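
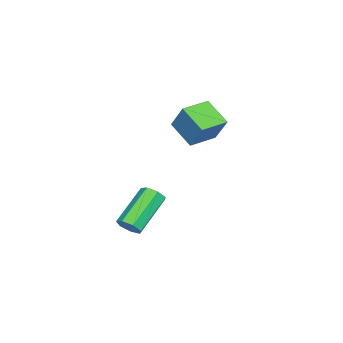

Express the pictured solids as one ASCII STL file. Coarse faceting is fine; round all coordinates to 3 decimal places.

solid 
facet normal -0.867 0.497 0.025
outer loop
vertex -3.539 -3.434 3.739
vertex -3.085 -2.71 5.08
vertex -2.899 -2.275 2.897
endloop
endfacet
facet normal -0.285 -0.455 -0.843
outer loop
vertex -1.615 -3.01 2.86
vertex -3.539 -3.434 3.739
vertex -2.899 -2.275 2.897
endloop
endfacet
facet normal -0.867 0.497 0.025
outer loop
vertex -2.899 -2.275 2.897
vertex -3.085 -2.71 5.08
vertex -2.445 -1.55 4.238
endloop
endfacet
facet normal 0.407 0.739 -0.537
outer loop
vertex -2.445 -1.55 4.238
vertex -1.615 -3.01 2.86
vertex -2.899 -2.275 2.897
endloop
endfacet
facet normal -0.407 -0.739 0.537
outer loop
vertex -3.539 -3.434 3.739
vertex -1.801 -3.445 5.043
vertex -3.085 -2.71 5.08
endloop
endfacet
facet normal -0.285 -0.455 -0.844
outer loop
vertex -2.255 -4.17 3.702
vertex -3.539 -3.434 3.739
vertex -1.615 -3.01 2.86
endloop
endfacet
facet normal -0.408 -0.738 0.537
outer loop
vertex -2.255 -4.17 3.702
vertex -1.801 -3.445 5.043
vertex -3.539 -3.434 3.739
endloop
endfacet
facet normal 0.285 0.455 0.844
outer loop
vertex -3.085 -2.71 5.08
vertex -1.801 -3.445 5.043
vertex -2.445 -1.55 4.238
endloop
endfacet
facet normal 0.408 0.739 -0.537
outer loop
vertex -1.161 -2.286 4.201
vertex -1.615 -3.01 2.86
vertex -2.445 -1.55 4.238
endloop
endfacet
facet normal 0.285 0.455 0.843
outer loop
vertex -2.445 -1.55 4.238
vertex -1.801 -3.445 5.043
vertex -1.161 -2.286 4.201
endloop
endfacet
facet normal 0.867 -0.497 -0.025
outer loop
vertex -1.161 -2.286 4.201
vertex -2.255 -4.17 3.702
vertex -1.615 -3.01 2.86
endloop
endfacet
facet normal 0.867 -0.497 -0.025
outer loop
vertex -1.801 -3.445 5.043
vertex -2.255 -4.17 3.702
vertex -1.161 -2.286 4.201
endloop
endfacet
facet normal 0.793 -0.208 -0.573
outer loop
vertex 3.834 -3.554 0.545
vertex 3.468 -3.896 0.163
vertex 3.605 -3.282 0.13
endloop
endfacet
facet normal 0.442 0.842 0.308
outer loop
vertex 3.834 -3.554 0.545
vertex 3.605 -3.282 0.13
vertex 2.097 -3.101 1.8
endloop
endfacet
facet normal 0.442 0.843 0.308
outer loop
vertex 2.097 -3.101 1.8
vertex 3.605 -3.282 0.13
vertex 1.868 -2.829 1.384
endloop
endfacet
facet normal -0.794 0.206 0.572
outer loop
vertex 2.097 -3.101 1.8
vertex 1.868 -2.829 1.384
vertex 1.732 -3.444 1.417
endloop
endfacet
facet normal 0.793 -0.208 -0.572
outer loop
vertex 3.605 -3.282 0.13
vertex 3.468 -3.896 0.163
vertex 3.273 -3.473 -0.261
endloop
endfacet
facet normal -0.052 0.914 -0.402
outer loop
vertex 3.605 -3.282 0.13
vertex 3.273 -3.473 -0.261
vertex 1.868 -2.829 1.384
endloop
endfacet
facet normal -0.053 0.914 -0.403
outer loop
vertex 1.868 -2.829 1.384
vertex 3.273 -3.473 -0.261
vertex 1.536 -3.02 0.994
endloop
endfacet
facet normal -0.793 0.206 0.574
outer loop
vertex 1.868 -2.829 1.384
vertex 1.536 -3.02 0.994
vertex 1.732 -3.444 1.417
endloop
endfacet
facet normal 0.793 -0.208 -0.572
outer loop
vertex 3.273 -3.473 -0.261
vertex 3.468 -3.896 0.163
vertex 3.088 -3.983 -0.332
endloop
endfacet
facet normal -0.507 0.297 -0.809
outer loop
vertex 3.273 -3.473 -0.261
vertex 3.088 -3.983 -0.332
vertex 1.536 -3.02 0.994
endloop
endfacet
facet normal -0.506 0.298 -0.809
outer loop
vertex 1.536 -3.02 0.994
vertex 3.088 -3.983 -0.332
vertex 1.351 -3.53 0.922
endloop
endfacet
facet normal -0.792 0.206 0.574
outer loop
vertex 1.536 -3.02 0.994
vertex 1.351 -3.53 0.922
vertex 1.732 -3.444 1.417
endloop
endfacet
facet normal 0.793 -0.206 -0.573
outer loop
vertex 3.088 -3.983 -0.332
vertex 3.468 -3.896 0.163
vertex 3.19 -4.427 -0.031
endloop
endfacet
facet normal -0.580 -0.544 -0.606
outer loop
vertex 3.088 -3.983 -0.332
vertex 3.19 -4.427 -0.031
vertex 1.351 -3.53 0.922
endloop
endfacet
facet normal -0.580 -0.544 -0.606
outer loop
vertex 1.351 -3.53 0.922
vertex 3.19 -4.427 -0.031
vertex 1.453 -3.974 1.223
endloop
endfacet
facet normal -0.792 0.207 0.574
outer loop
vertex 1.351 -3.53 0.922
vertex 1.453 -3.974 1.223
vertex 1.732 -3.444 1.417
endloop
endfacet
facet normal 0.793 -0.206 -0.573
outer loop
vertex 3.19 -4.427 -0.031
vertex 3.468 -3.896 0.163
vertex 3.501 -4.472 0.416
endloop
endfacet
facet normal -0.216 -0.975 0.052
outer loop
vertex 3.19 -4.427 -0.031
vertex 3.501 -4.472 0.416
vertex 1.453 -3.974 1.223
endloop
endfacet
facet normal -0.216 -0.975 0.052
outer loop
vertex 1.453 -3.974 1.223
vertex 3.501 -4.472 0.416
vertex 1.764 -4.019 1.671
endloop
endfacet
facet normal -0.793 0.208 0.572
outer loop
vertex 1.453 -3.974 1.223
vertex 1.764 -4.019 1.671
vertex 1.732 -3.444 1.417
endloop
endfacet
facet normal 0.792 -0.207 -0.574
outer loop
vertex 3.501 -4.472 0.416
vertex 3.468 -3.896 0.163
vertex 3.788 -4.084 0.672
endloop
endfacet
facet normal 0.310 -0.673 0.672
outer loop
vertex 3.501 -4.472 0.416
vertex 3.788 -4.084 0.672
vertex 1.764 -4.019 1.671
endloop
endfacet
facet normal 0.310 -0.673 0.672
outer loop
vertex 1.764 -4.019 1.671
vertex 3.788 -4.084 0.672
vertex 2.051 -3.631 1.927
endloop
endfacet
facet normal -0.793 0.209 0.572
outer loop
vertex 1.764 -4.019 1.671
vertex 2.051 -3.631 1.927
vertex 1.732 -3.444 1.417
endloop
endfacet
facet normal 0.792 -0.206 -0.574
outer loop
vertex 3.788 -4.084 0.672
vertex 3.468 -3.896 0.163
vertex 3.834 -3.554 0.545
endloop
endfacet
facet normal 0.603 0.136 0.786
outer loop
vertex 3.788 -4.084 0.672
vertex 3.834 -3.554 0.545
vertex 2.051 -3.631 1.927
endloop
endfacet
facet normal 0.603 0.136 0.786
outer loop
vertex 2.051 -3.631 1.927
vertex 3.834 -3.554 0.545
vertex 2.097 -3.101 1.8
endloop
endfacet
facet normal -0.794 0.206 0.572
outer loop
vertex 2.051 -3.631 1.927
vertex 2.097 -3.101 1.8
vertex 1.732 -3.444 1.417
endloop
endfacet

endsolid


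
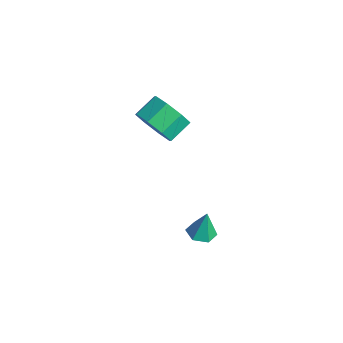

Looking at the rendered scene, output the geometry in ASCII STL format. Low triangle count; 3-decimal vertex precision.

solid 
facet normal -0.052 -0.172 -0.984
outer loop
vertex 0.83 1.405 -4.411
vertex 0.509 0.897 -4.305
vertex 0.221 1.429 -4.383
endloop
endfacet
facet normal 0.049 0.970 0.239
outer loop
vertex 0.83 1.405 -4.411
vertex 0.221 1.429 -4.383
vertex 0.571 1.103 -3.135
endloop
endfacet
facet normal -0.052 -0.173 -0.984
outer loop
vertex 0.221 1.429 -4.383
vertex 0.509 0.897 -4.305
vertex -0.1 0.922 -4.277
endloop
endfacet
facet normal -0.754 0.552 0.356
outer loop
vertex 0.221 1.429 -4.383
vertex -0.1 0.922 -4.277
vertex 0.571 1.103 -3.135
endloop
endfacet
facet normal -0.052 -0.173 -0.984
outer loop
vertex -0.1 0.922 -4.277
vertex 0.509 0.897 -4.305
vertex 0.188 0.39 -4.199
endloop
endfacet
facet normal -0.783 -0.348 0.515
outer loop
vertex -0.1 0.922 -4.277
vertex 0.188 0.39 -4.199
vertex 0.571 1.103 -3.135
endloop
endfacet
facet normal -0.052 -0.173 -0.984
outer loop
vertex 0.188 0.39 -4.199
vertex 0.509 0.897 -4.305
vertex 0.797 0.365 -4.227
endloop
endfacet
facet normal -0.008 -0.829 0.559
outer loop
vertex 0.188 0.39 -4.199
vertex 0.797 0.365 -4.227
vertex 0.571 1.103 -3.135
endloop
endfacet
facet normal -0.052 -0.172 -0.984
outer loop
vertex 0.797 0.365 -4.227
vertex 0.509 0.897 -4.305
vertex 1.118 0.873 -4.333
endloop
endfacet
facet normal 0.797 -0.411 0.443
outer loop
vertex 0.797 0.365 -4.227
vertex 1.118 0.873 -4.333
vertex 0.571 1.103 -3.135
endloop
endfacet
facet normal -0.052 -0.172 -0.984
outer loop
vertex 1.118 0.873 -4.333
vertex 0.509 0.897 -4.305
vertex 0.83 1.405 -4.411
endloop
endfacet
facet normal 0.825 0.488 0.283
outer loop
vertex 1.118 0.873 -4.333
vertex 0.83 1.405 -4.411
vertex 0.571 1.103 -3.135
endloop
endfacet
facet normal 0.200 -0.858 -0.473
outer loop
vertex -1.558 -0.246 1.319
vertex -1.854 0.125 0.52
vertex -1.035 0.075 0.958
endloop
endfacet
facet normal 0.648 -0.246 0.721
outer loop
vertex -1.558 -0.246 1.319
vertex -1.035 0.075 0.958
vertex -1.77 0.664 1.82
endloop
endfacet
facet normal 0.649 -0.245 0.720
outer loop
vertex -1.77 0.664 1.82
vertex -1.035 0.075 0.958
vertex -1.247 0.985 1.458
endloop
endfacet
facet normal -0.200 0.858 0.472
outer loop
vertex -1.77 0.664 1.82
vertex -1.247 0.985 1.458
vertex -2.066 1.035 1.02
endloop
endfacet
facet normal 0.200 -0.858 -0.472
outer loop
vertex -1.035 0.075 0.958
vertex -1.854 0.125 0.52
vertex -0.992 0.425 0.34
endloop
endfacet
facet normal 0.978 0.145 0.150
outer loop
vertex -1.035 0.075 0.958
vertex -0.992 0.425 0.34
vertex -1.247 0.985 1.458
endloop
endfacet
facet normal 0.978 0.145 0.150
outer loop
vertex -1.247 0.985 1.458
vertex -0.992 0.425 0.34
vertex -1.204 1.335 0.84
endloop
endfacet
facet normal -0.200 0.858 0.472
outer loop
vertex -1.247 0.985 1.458
vertex -1.204 1.335 0.84
vertex -2.066 1.035 1.02
endloop
endfacet
facet normal 0.200 -0.859 -0.472
outer loop
vertex -0.992 0.425 0.34
vertex -1.854 0.125 0.52
vertex -1.454 0.599 -0.173
endloop
endfacet
facet normal 0.734 0.450 -0.508
outer loop
vertex -0.992 0.425 0.34
vertex -1.454 0.599 -0.173
vertex -1.204 1.335 0.84
endloop
endfacet
facet normal 0.733 0.451 -0.509
outer loop
vertex -1.204 1.335 0.84
vertex -1.454 0.599 -0.173
vertex -1.666 1.509 0.328
endloop
endfacet
facet normal -0.200 0.858 0.472
outer loop
vertex -1.204 1.335 0.84
vertex -1.666 1.509 0.328
vertex -2.066 1.035 1.02
endloop
endfacet
facet normal 0.200 -0.859 -0.472
outer loop
vertex -1.454 0.599 -0.173
vertex -1.854 0.125 0.52
vertex -2.15 0.496 -0.28
endloop
endfacet
facet normal 0.061 0.492 -0.868
outer loop
vertex -1.454 0.599 -0.173
vertex -2.15 0.496 -0.28
vertex -1.666 1.509 0.328
endloop
endfacet
facet normal 0.061 0.492 -0.868
outer loop
vertex -1.666 1.509 0.328
vertex -2.15 0.496 -0.28
vertex -2.362 1.406 0.221
endloop
endfacet
facet normal -0.200 0.858 0.473
outer loop
vertex -1.666 1.509 0.328
vertex -2.362 1.406 0.221
vertex -2.066 1.035 1.02
endloop
endfacet
facet normal 0.200 -0.858 -0.472
outer loop
vertex -2.15 0.496 -0.28
vertex -1.854 0.125 0.52
vertex -2.673 0.175 0.082
endloop
endfacet
facet normal -0.649 0.245 -0.720
outer loop
vertex -2.15 0.496 -0.28
vertex -2.673 0.175 0.082
vertex -2.362 1.406 0.221
endloop
endfacet
facet normal -0.648 0.245 -0.721
outer loop
vertex -2.362 1.406 0.221
vertex -2.673 0.175 0.082
vertex -2.885 1.085 0.582
endloop
endfacet
facet normal -0.200 0.858 0.473
outer loop
vertex -2.362 1.406 0.221
vertex -2.885 1.085 0.582
vertex -2.066 1.035 1.02
endloop
endfacet
facet normal 0.200 -0.858 -0.472
outer loop
vertex -2.673 0.175 0.082
vertex -1.854 0.125 0.52
vertex -2.716 -0.175 0.7
endloop
endfacet
facet normal -0.978 -0.145 -0.150
outer loop
vertex -2.673 0.175 0.082
vertex -2.716 -0.175 0.7
vertex -2.885 1.085 0.582
endloop
endfacet
facet normal -0.978 -0.145 -0.150
outer loop
vertex -2.885 1.085 0.582
vertex -2.716 -0.175 0.7
vertex -2.928 0.735 1.2
endloop
endfacet
facet normal -0.200 0.858 0.472
outer loop
vertex -2.885 1.085 0.582
vertex -2.928 0.735 1.2
vertex -2.066 1.035 1.02
endloop
endfacet
facet normal 0.200 -0.858 -0.472
outer loop
vertex -2.716 -0.175 0.7
vertex -1.854 0.125 0.52
vertex -2.254 -0.349 1.212
endloop
endfacet
facet normal -0.734 -0.450 0.509
outer loop
vertex -2.716 -0.175 0.7
vertex -2.254 -0.349 1.212
vertex -2.928 0.735 1.2
endloop
endfacet
facet normal -0.734 -0.451 0.508
outer loop
vertex -2.928 0.735 1.2
vertex -2.254 -0.349 1.212
vertex -2.466 0.561 1.713
endloop
endfacet
facet normal -0.200 0.859 0.472
outer loop
vertex -2.928 0.735 1.2
vertex -2.466 0.561 1.713
vertex -2.066 1.035 1.02
endloop
endfacet
facet normal 0.200 -0.858 -0.473
outer loop
vertex -2.254 -0.349 1.212
vertex -1.854 0.125 0.52
vertex -1.558 -0.246 1.319
endloop
endfacet
facet normal -0.061 -0.492 0.868
outer loop
vertex -2.254 -0.349 1.212
vertex -1.558 -0.246 1.319
vertex -2.466 0.561 1.713
endloop
endfacet
facet normal -0.061 -0.492 0.868
outer loop
vertex -2.466 0.561 1.713
vertex -1.558 -0.246 1.319
vertex -1.77 0.664 1.82
endloop
endfacet
facet normal -0.200 0.859 0.472
outer loop
vertex -2.466 0.561 1.713
vertex -1.77 0.664 1.82
vertex -2.066 1.035 1.02
endloop
endfacet

endsolid


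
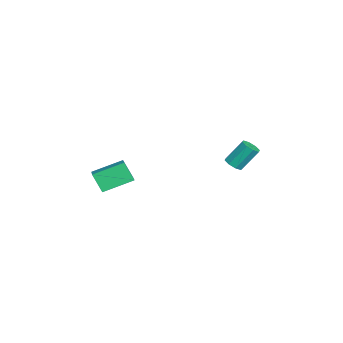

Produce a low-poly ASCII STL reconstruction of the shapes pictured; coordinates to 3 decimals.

solid 
facet normal -0.323 -0.432 0.842
outer loop
vertex 2.887 -4.887 -1.94
vertex 2.431 -3.291 -1.296
vertex 1.429 -5.045 -2.58
endloop
endfacet
facet normal 0.256 -0.896 -0.362
outer loop
vertex 1.829 -4.509 -3.624
vertex 2.887 -4.887 -1.94
vertex 1.429 -5.045 -2.58
endloop
endfacet
facet normal -0.323 -0.432 0.842
outer loop
vertex 1.429 -5.045 -2.58
vertex 2.431 -3.291 -1.296
vertex 0.973 -3.449 -1.936
endloop
endfacet
facet normal -0.911 -0.099 -0.400
outer loop
vertex 0.973 -3.449 -1.936
vertex 1.829 -4.509 -3.624
vertex 1.429 -5.045 -2.58
endloop
endfacet
facet normal 0.911 0.099 0.400
outer loop
vertex 2.887 -4.887 -1.94
vertex 2.831 -2.755 -2.34
vertex 2.431 -3.291 -1.296
endloop
endfacet
facet normal 0.256 -0.896 -0.362
outer loop
vertex 3.287 -4.351 -2.984
vertex 2.887 -4.887 -1.94
vertex 1.829 -4.509 -3.624
endloop
endfacet
facet normal 0.911 0.099 0.400
outer loop
vertex 3.287 -4.351 -2.984
vertex 2.831 -2.755 -2.34
vertex 2.887 -4.887 -1.94
endloop
endfacet
facet normal -0.256 0.896 0.362
outer loop
vertex 2.431 -3.291 -1.296
vertex 2.831 -2.755 -2.34
vertex 0.973 -3.449 -1.936
endloop
endfacet
facet normal -0.911 -0.099 -0.400
outer loop
vertex 1.373 -2.913 -2.98
vertex 1.829 -4.509 -3.624
vertex 0.973 -3.449 -1.936
endloop
endfacet
facet normal -0.256 0.896 0.362
outer loop
vertex 0.973 -3.449 -1.936
vertex 2.831 -2.755 -2.34
vertex 1.373 -2.913 -2.98
endloop
endfacet
facet normal 0.323 0.432 -0.842
outer loop
vertex 1.373 -2.913 -2.98
vertex 3.287 -4.351 -2.984
vertex 1.829 -4.509 -3.624
endloop
endfacet
facet normal 0.323 0.432 -0.842
outer loop
vertex 2.831 -2.755 -2.34
vertex 3.287 -4.351 -2.984
vertex 1.373 -2.913 -2.98
endloop
endfacet
facet normal 0.134 -0.581 -0.803
outer loop
vertex -0.492 2.627 -3.375
vertex -0.836 2.223 -3.14
vertex -0.918 2.682 -3.486
endloop
endfacet
facet normal 0.245 0.804 -0.542
outer loop
vertex -0.492 2.627 -3.375
vertex -0.918 2.682 -3.486
vertex -0.701 3.54 -2.116
endloop
endfacet
facet normal 0.244 0.804 -0.542
outer loop
vertex -0.701 3.54 -2.116
vertex -0.918 2.682 -3.486
vertex -1.127 3.595 -2.226
endloop
endfacet
facet normal -0.132 0.582 0.802
outer loop
vertex -0.701 3.54 -2.116
vertex -1.127 3.595 -2.226
vertex -1.044 3.137 -1.88
endloop
endfacet
facet normal 0.134 -0.581 -0.803
outer loop
vertex -0.918 2.682 -3.486
vertex -0.836 2.223 -3.14
vertex -1.296 2.468 -3.394
endloop
endfacet
facet normal -0.507 0.656 -0.559
outer loop
vertex -0.918 2.682 -3.486
vertex -1.296 2.468 -3.394
vertex -1.127 3.595 -2.226
endloop
endfacet
facet normal -0.507 0.656 -0.559
outer loop
vertex -1.127 3.595 -2.226
vertex -1.296 2.468 -3.394
vertex -1.505 3.381 -2.134
endloop
endfacet
facet normal -0.134 0.582 0.802
outer loop
vertex -1.127 3.595 -2.226
vertex -1.505 3.381 -2.134
vertex -1.044 3.137 -1.88
endloop
endfacet
facet normal 0.133 -0.582 -0.802
outer loop
vertex -1.296 2.468 -3.394
vertex -0.836 2.223 -3.14
vertex -1.404 2.111 -3.153
endloop
endfacet
facet normal -0.961 0.123 -0.248
outer loop
vertex -1.296 2.468 -3.394
vertex -1.404 2.111 -3.153
vertex -1.505 3.381 -2.134
endloop
endfacet
facet normal -0.961 0.123 -0.248
outer loop
vertex -1.505 3.381 -2.134
vertex -1.404 2.111 -3.153
vertex -1.613 3.024 -1.893
endloop
endfacet
facet normal -0.134 0.582 0.802
outer loop
vertex -1.505 3.381 -2.134
vertex -1.613 3.024 -1.893
vertex -1.044 3.137 -1.88
endloop
endfacet
facet normal 0.133 -0.583 -0.802
outer loop
vertex -1.404 2.111 -3.153
vertex -0.836 2.223 -3.14
vertex -1.179 1.82 -2.904
endloop
endfacet
facet normal -0.852 -0.481 0.207
outer loop
vertex -1.404 2.111 -3.153
vertex -1.179 1.82 -2.904
vertex -1.613 3.024 -1.893
endloop
endfacet
facet normal -0.852 -0.481 0.208
outer loop
vertex -1.613 3.024 -1.893
vertex -1.179 1.82 -2.904
vertex -1.388 2.733 -1.645
endloop
endfacet
facet normal -0.134 0.581 0.803
outer loop
vertex -1.613 3.024 -1.893
vertex -1.388 2.733 -1.645
vertex -1.044 3.137 -1.88
endloop
endfacet
facet normal 0.132 -0.582 -0.802
outer loop
vertex -1.179 1.82 -2.904
vertex -0.836 2.223 -3.14
vertex -0.753 1.765 -2.794
endloop
endfacet
facet normal -0.244 -0.804 0.542
outer loop
vertex -1.179 1.82 -2.904
vertex -0.753 1.765 -2.794
vertex -1.388 2.733 -1.645
endloop
endfacet
facet normal -0.245 -0.804 0.542
outer loop
vertex -1.388 2.733 -1.645
vertex -0.753 1.765 -2.794
vertex -0.962 2.678 -1.534
endloop
endfacet
facet normal -0.134 0.581 0.803
outer loop
vertex -1.388 2.733 -1.645
vertex -0.962 2.678 -1.534
vertex -1.044 3.137 -1.88
endloop
endfacet
facet normal 0.134 -0.582 -0.802
outer loop
vertex -0.753 1.765 -2.794
vertex -0.836 2.223 -3.14
vertex -0.375 1.979 -2.886
endloop
endfacet
facet normal 0.507 -0.656 0.559
outer loop
vertex -0.753 1.765 -2.794
vertex -0.375 1.979 -2.886
vertex -0.962 2.678 -1.534
endloop
endfacet
facet normal 0.507 -0.656 0.559
outer loop
vertex -0.962 2.678 -1.534
vertex -0.375 1.979 -2.886
vertex -0.584 2.892 -1.626
endloop
endfacet
facet normal -0.134 0.581 0.803
outer loop
vertex -0.962 2.678 -1.534
vertex -0.584 2.892 -1.626
vertex -1.044 3.137 -1.88
endloop
endfacet
facet normal 0.134 -0.582 -0.802
outer loop
vertex -0.375 1.979 -2.886
vertex -0.836 2.223 -3.14
vertex -0.267 2.336 -3.127
endloop
endfacet
facet normal 0.961 -0.123 0.248
outer loop
vertex -0.375 1.979 -2.886
vertex -0.267 2.336 -3.127
vertex -0.584 2.892 -1.626
endloop
endfacet
facet normal 0.961 -0.123 0.248
outer loop
vertex -0.584 2.892 -1.626
vertex -0.267 2.336 -3.127
vertex -0.476 3.249 -1.867
endloop
endfacet
facet normal -0.133 0.582 0.802
outer loop
vertex -0.584 2.892 -1.626
vertex -0.476 3.249 -1.867
vertex -1.044 3.137 -1.88
endloop
endfacet
facet normal 0.134 -0.581 -0.803
outer loop
vertex -0.267 2.336 -3.127
vertex -0.836 2.223 -3.14
vertex -0.492 2.627 -3.375
endloop
endfacet
facet normal 0.852 0.481 -0.208
outer loop
vertex -0.267 2.336 -3.127
vertex -0.492 2.627 -3.375
vertex -0.476 3.249 -1.867
endloop
endfacet
facet normal 0.852 0.481 -0.207
outer loop
vertex -0.476 3.249 -1.867
vertex -0.492 2.627 -3.375
vertex -0.701 3.54 -2.116
endloop
endfacet
facet normal -0.133 0.583 0.802
outer loop
vertex -0.476 3.249 -1.867
vertex -0.701 3.54 -2.116
vertex -1.044 3.137 -1.88
endloop
endfacet

endsolid


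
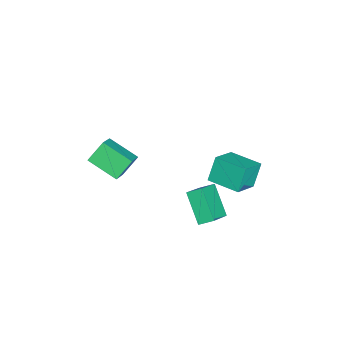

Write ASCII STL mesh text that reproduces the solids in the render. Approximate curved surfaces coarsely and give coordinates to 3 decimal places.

solid 
facet normal -0.753 0.287 -0.593
outer loop
vertex 2.142 2.111 -1.731
vertex 3.484 2.852 -3.077
vertex 2.166 1.296 -2.156
endloop
endfacet
facet normal -0.658 -0.363 0.660
outer loop
vertex 3.656 0.728 -0.983
vertex 2.142 2.111 -1.731
vertex 2.166 1.296 -2.156
endloop
endfacet
facet normal -0.753 0.287 -0.592
outer loop
vertex 2.166 1.296 -2.156
vertex 3.484 2.852 -3.077
vertex 3.507 2.037 -3.502
endloop
endfacet
facet normal 0.026 -0.886 -0.462
outer loop
vertex 3.507 2.037 -3.502
vertex 3.656 0.728 -0.983
vertex 2.166 1.296 -2.156
endloop
endfacet
facet normal -0.026 0.886 0.462
outer loop
vertex 2.142 2.111 -1.731
vertex 4.974 2.284 -1.904
vertex 3.484 2.852 -3.077
endloop
endfacet
facet normal -0.658 -0.363 0.660
outer loop
vertex 3.633 1.543 -0.558
vertex 2.142 2.111 -1.731
vertex 3.656 0.728 -0.983
endloop
endfacet
facet normal -0.026 0.886 0.462
outer loop
vertex 3.633 1.543 -0.558
vertex 4.974 2.284 -1.904
vertex 2.142 2.111 -1.731
endloop
endfacet
facet normal 0.658 0.363 -0.660
outer loop
vertex 3.484 2.852 -3.077
vertex 4.974 2.284 -1.904
vertex 3.507 2.037 -3.502
endloop
endfacet
facet normal 0.026 -0.886 -0.462
outer loop
vertex 4.998 1.469 -2.329
vertex 3.656 0.728 -0.983
vertex 3.507 2.037 -3.502
endloop
endfacet
facet normal 0.658 0.363 -0.660
outer loop
vertex 3.507 2.037 -3.502
vertex 4.974 2.284 -1.904
vertex 4.998 1.469 -2.329
endloop
endfacet
facet normal 0.753 -0.288 0.592
outer loop
vertex 4.998 1.469 -2.329
vertex 3.633 1.543 -0.558
vertex 3.656 0.728 -0.983
endloop
endfacet
facet normal 0.753 -0.287 0.592
outer loop
vertex 4.974 2.284 -1.904
vertex 3.633 1.543 -0.558
vertex 4.998 1.469 -2.329
endloop
endfacet
facet normal -0.477 0.546 0.689
outer loop
vertex 3.044 -3.651 2.406
vertex 3.788 -2.076 1.674
vertex 1.638 -3.497 1.31
endloop
endfacet
facet normal -0.393 -0.834 0.387
outer loop
vertex 2.292 -4.244 0.366
vertex 3.044 -3.651 2.406
vertex 1.638 -3.497 1.31
endloop
endfacet
facet normal -0.477 0.546 0.689
outer loop
vertex 1.638 -3.497 1.31
vertex 3.788 -2.076 1.674
vertex 2.382 -1.921 0.577
endloop
endfacet
facet normal -0.786 0.086 -0.612
outer loop
vertex 2.382 -1.921 0.577
vertex 2.292 -4.244 0.366
vertex 1.638 -3.497 1.31
endloop
endfacet
facet normal 0.786 -0.086 0.613
outer loop
vertex 3.044 -3.651 2.406
vertex 4.442 -2.823 0.73
vertex 3.788 -2.076 1.674
endloop
endfacet
facet normal -0.394 -0.833 0.388
outer loop
vertex 3.698 -4.399 1.463
vertex 3.044 -3.651 2.406
vertex 2.292 -4.244 0.366
endloop
endfacet
facet normal 0.786 -0.086 0.613
outer loop
vertex 3.698 -4.399 1.463
vertex 4.442 -2.823 0.73
vertex 3.044 -3.651 2.406
endloop
endfacet
facet normal 0.394 0.834 -0.387
outer loop
vertex 3.788 -2.076 1.674
vertex 4.442 -2.823 0.73
vertex 2.382 -1.921 0.577
endloop
endfacet
facet normal -0.785 0.086 -0.613
outer loop
vertex 3.036 -2.669 -0.366
vertex 2.292 -4.244 0.366
vertex 2.382 -1.921 0.577
endloop
endfacet
facet normal 0.394 0.833 -0.388
outer loop
vertex 2.382 -1.921 0.577
vertex 4.442 -2.823 0.73
vertex 3.036 -2.669 -0.366
endloop
endfacet
facet normal 0.477 -0.546 -0.689
outer loop
vertex 3.036 -2.669 -0.366
vertex 3.698 -4.399 1.463
vertex 2.292 -4.244 0.366
endloop
endfacet
facet normal 0.477 -0.546 -0.689
outer loop
vertex 4.442 -2.823 0.73
vertex 3.698 -4.399 1.463
vertex 3.036 -2.669 -0.366
endloop
endfacet
facet normal -0.457 0.228 0.860
outer loop
vertex 0.241 2.024 -1.357
vertex 1.133 3.712 -1.33
vertex -1.175 2.787 -2.312
endloop
endfacet
facet normal -0.467 -0.884 -0.014
outer loop
vertex -0.453 2.428 -3.67
vertex 0.241 2.024 -1.357
vertex -1.175 2.787 -2.312
endloop
endfacet
facet normal -0.457 0.227 0.860
outer loop
vertex -1.175 2.787 -2.312
vertex 1.133 3.712 -1.33
vertex -0.283 4.476 -2.284
endloop
endfacet
facet normal -0.757 0.408 -0.510
outer loop
vertex -0.283 4.476 -2.284
vertex -0.453 2.428 -3.67
vertex -1.175 2.787 -2.312
endloop
endfacet
facet normal 0.757 -0.408 0.510
outer loop
vertex 0.241 2.024 -1.357
vertex 1.855 3.353 -2.688
vertex 1.133 3.712 -1.33
endloop
endfacet
facet normal -0.467 -0.884 -0.014
outer loop
vertex 0.963 1.664 -2.716
vertex 0.241 2.024 -1.357
vertex -0.453 2.428 -3.67
endloop
endfacet
facet normal 0.757 -0.408 0.510
outer loop
vertex 0.963 1.664 -2.716
vertex 1.855 3.353 -2.688
vertex 0.241 2.024 -1.357
endloop
endfacet
facet normal 0.467 0.884 0.015
outer loop
vertex 1.133 3.712 -1.33
vertex 1.855 3.353 -2.688
vertex -0.283 4.476 -2.284
endloop
endfacet
facet normal -0.757 0.408 -0.510
outer loop
vertex 0.439 4.116 -3.643
vertex -0.453 2.428 -3.67
vertex -0.283 4.476 -2.284
endloop
endfacet
facet normal 0.467 0.884 0.014
outer loop
vertex -0.283 4.476 -2.284
vertex 1.855 3.353 -2.688
vertex 0.439 4.116 -3.643
endloop
endfacet
facet normal 0.457 -0.228 -0.860
outer loop
vertex 0.439 4.116 -3.643
vertex 0.963 1.664 -2.716
vertex -0.453 2.428 -3.67
endloop
endfacet
facet normal 0.457 -0.227 -0.860
outer loop
vertex 1.855 3.353 -2.688
vertex 0.963 1.664 -2.716
vertex 0.439 4.116 -3.643
endloop
endfacet

endsolid


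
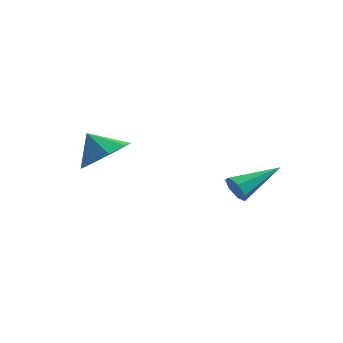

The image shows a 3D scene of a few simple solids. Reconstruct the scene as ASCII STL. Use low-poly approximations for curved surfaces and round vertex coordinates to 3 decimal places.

solid 
facet normal -0.494 -0.788 -0.367
outer loop
vertex 1.463 -0.474 -4.363
vertex 1.078 -0.459 -3.877
vertex 1.023 -0.17 -4.423
endloop
endfacet
facet normal 0.420 0.452 -0.787
outer loop
vertex 1.463 -0.474 -4.363
vertex 1.023 -0.17 -4.423
vertex 2.042 1.079 -3.163
endloop
endfacet
facet normal -0.493 -0.788 -0.368
outer loop
vertex 1.023 -0.17 -4.423
vertex 1.078 -0.459 -3.877
vertex 0.624 -0.084 -4.072
endloop
endfacet
facet normal -0.302 0.788 -0.537
outer loop
vertex 1.023 -0.17 -4.423
vertex 0.624 -0.084 -4.072
vertex 2.042 1.079 -3.163
endloop
endfacet
facet normal -0.494 -0.789 -0.366
outer loop
vertex 0.624 -0.084 -4.072
vertex 1.078 -0.459 -3.877
vertex 0.568 -0.28 -3.574
endloop
endfacet
facet normal -0.694 0.693 0.195
outer loop
vertex 0.624 -0.084 -4.072
vertex 0.568 -0.28 -3.574
vertex 2.042 1.079 -3.163
endloop
endfacet
facet normal -0.494 -0.789 -0.366
outer loop
vertex 0.568 -0.28 -3.574
vertex 1.078 -0.459 -3.877
vertex 0.895 -0.61 -3.304
endloop
endfacet
facet normal -0.461 0.242 0.854
outer loop
vertex 0.568 -0.28 -3.574
vertex 0.895 -0.61 -3.304
vertex 2.042 1.079 -3.163
endloop
endfacet
facet normal -0.494 -0.789 -0.366
outer loop
vertex 0.895 -0.61 -3.304
vertex 1.078 -0.459 -3.877
vertex 1.361 -0.827 -3.466
endloop
endfacet
facet normal 0.222 -0.230 0.947
outer loop
vertex 0.895 -0.61 -3.304
vertex 1.361 -0.827 -3.466
vertex 2.042 1.079 -3.163
endloop
endfacet
facet normal -0.494 -0.789 -0.366
outer loop
vertex 1.361 -0.827 -3.466
vertex 1.078 -0.459 -3.877
vertex 1.613 -0.766 -3.937
endloop
endfacet
facet normal 0.840 -0.364 0.402
outer loop
vertex 1.361 -0.827 -3.466
vertex 1.613 -0.766 -3.937
vertex 2.042 1.079 -3.163
endloop
endfacet
facet normal -0.494 -0.789 -0.367
outer loop
vertex 1.613 -0.766 -3.937
vertex 1.078 -0.459 -3.877
vertex 1.463 -0.474 -4.363
endloop
endfacet
facet normal 0.928 -0.061 -0.369
outer loop
vertex 1.613 -0.766 -3.937
vertex 1.463 -0.474 -4.363
vertex 2.042 1.079 -3.163
endloop
endfacet
facet normal 0.631 0.014 -0.775
outer loop
vertex -2.444 -1.667 -1.921
vertex -3.012 -2.411 -2.397
vertex -3.023 -1.362 -2.387
endloop
endfacet
facet normal -0.166 0.718 0.676
outer loop
vertex -2.444 -1.667 -1.921
vertex -3.023 -1.362 -2.387
vertex -3.788 -2.429 -1.443
endloop
endfacet
facet normal 0.631 0.014 -0.775
outer loop
vertex -3.023 -1.362 -2.387
vertex -3.012 -2.411 -2.397
vertex -3.596 -1.671 -2.859
endloop
endfacet
facet normal -0.631 0.716 0.298
outer loop
vertex -3.023 -1.362 -2.387
vertex -3.596 -1.671 -2.859
vertex -3.788 -2.429 -1.443
endloop
endfacet
facet normal 0.631 0.014 -0.775
outer loop
vertex -3.596 -1.671 -2.859
vertex -3.012 -2.411 -2.397
vertex -3.826 -2.414 -3.06
endloop
endfacet
facet normal -0.957 0.289 0.025
outer loop
vertex -3.596 -1.671 -2.859
vertex -3.826 -2.414 -3.06
vertex -3.788 -2.429 -1.443
endloop
endfacet
facet normal 0.631 0.013 -0.775
outer loop
vertex -3.826 -2.414 -3.06
vertex -3.012 -2.411 -2.397
vertex -3.58 -3.156 -2.872
endloop
endfacet
facet normal -0.950 -0.310 0.019
outer loop
vertex -3.826 -2.414 -3.06
vertex -3.58 -3.156 -2.872
vertex -3.788 -2.429 -1.443
endloop
endfacet
facet normal 0.631 0.014 -0.776
outer loop
vertex -3.58 -3.156 -2.872
vertex -3.012 -2.411 -2.397
vertex -3.001 -3.461 -2.407
endloop
endfacet
facet normal -0.616 -0.735 0.284
outer loop
vertex -3.58 -3.156 -2.872
vertex -3.001 -3.461 -2.407
vertex -3.788 -2.429 -1.443
endloop
endfacet
facet normal 0.631 0.014 -0.775
outer loop
vertex -3.001 -3.461 -2.407
vertex -3.012 -2.411 -2.397
vertex -2.428 -3.152 -1.935
endloop
endfacet
facet normal -0.150 -0.734 0.663
outer loop
vertex -3.001 -3.461 -2.407
vertex -2.428 -3.152 -1.935
vertex -3.788 -2.429 -1.443
endloop
endfacet
facet normal 0.631 0.014 -0.776
outer loop
vertex -2.428 -3.152 -1.935
vertex -3.012 -2.411 -2.397
vertex -2.197 -2.409 -1.734
endloop
endfacet
facet normal 0.175 -0.307 0.935
outer loop
vertex -2.428 -3.152 -1.935
vertex -2.197 -2.409 -1.734
vertex -3.788 -2.429 -1.443
endloop
endfacet
facet normal 0.631 0.015 -0.776
outer loop
vertex -2.197 -2.409 -1.734
vertex -3.012 -2.411 -2.397
vertex -2.444 -1.667 -1.921
endloop
endfacet
facet normal 0.168 0.293 0.941
outer loop
vertex -2.197 -2.409 -1.734
vertex -2.444 -1.667 -1.921
vertex -3.788 -2.429 -1.443
endloop
endfacet

endsolid


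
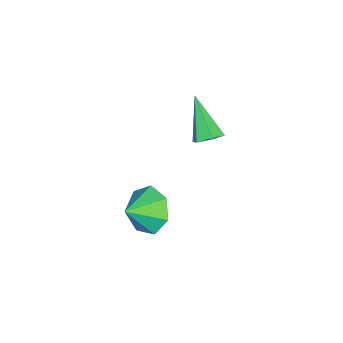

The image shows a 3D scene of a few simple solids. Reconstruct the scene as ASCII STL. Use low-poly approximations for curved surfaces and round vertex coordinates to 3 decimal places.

solid 
facet normal -0.708 0.494 -0.504
outer loop
vertex 1.681 -1.956 2.151
vertex 0.941 -2.431 2.725
vertex 1.437 -1.525 2.916
endloop
endfacet
facet normal 0.951 0.271 0.151
outer loop
vertex 1.681 -1.956 2.151
vertex 1.437 -1.525 2.916
vertex 1.799 -3.029 3.335
endloop
endfacet
facet normal -0.709 0.494 -0.504
outer loop
vertex 1.437 -1.525 2.916
vertex 0.941 -2.431 2.725
vertex 0.82 -1.777 3.537
endloop
endfacet
facet normal 0.592 0.345 0.728
outer loop
vertex 1.437 -1.525 2.916
vertex 0.82 -1.777 3.537
vertex 1.799 -3.029 3.335
endloop
endfacet
facet normal -0.709 0.494 -0.504
outer loop
vertex 0.82 -1.777 3.537
vertex 0.941 -2.431 2.725
vertex 0.294 -2.521 3.547
endloop
endfacet
facet normal 0.116 -0.069 0.991
outer loop
vertex 0.82 -1.777 3.537
vertex 0.294 -2.521 3.547
vertex 1.799 -3.029 3.335
endloop
endfacet
facet normal -0.709 0.494 -0.504
outer loop
vertex 0.294 -2.521 3.547
vertex 0.941 -2.431 2.725
vertex 0.256 -3.197 2.937
endloop
endfacet
facet normal -0.119 -0.661 0.740
outer loop
vertex 0.294 -2.521 3.547
vertex 0.256 -3.197 2.937
vertex 1.799 -3.029 3.335
endloop
endfacet
facet normal -0.708 0.494 -0.504
outer loop
vertex 0.256 -3.197 2.937
vertex 0.941 -2.431 2.725
vertex 0.734 -3.297 2.168
endloop
endfacet
facet normal 0.064 -0.984 0.168
outer loop
vertex 0.256 -3.197 2.937
vertex 0.734 -3.297 2.168
vertex 1.799 -3.029 3.335
endloop
endfacet
facet normal -0.709 0.494 -0.504
outer loop
vertex 0.734 -3.297 2.168
vertex 0.941 -2.431 2.725
vertex 1.368 -2.744 1.818
endloop
endfacet
facet normal 0.528 -0.795 -0.299
outer loop
vertex 0.734 -3.297 2.168
vertex 1.368 -2.744 1.818
vertex 1.799 -3.029 3.335
endloop
endfacet
facet normal -0.708 0.494 -0.504
outer loop
vertex 1.368 -2.744 1.818
vertex 0.941 -2.431 2.725
vertex 1.681 -1.956 2.151
endloop
endfacet
facet normal 0.922 -0.237 -0.306
outer loop
vertex 1.368 -2.744 1.818
vertex 1.681 -1.956 2.151
vertex 1.799 -3.029 3.335
endloop
endfacet
facet normal 0.506 0.429 -0.748
outer loop
vertex -2.962 -1.136 3.611
vertex -3.364 -1.412 3.181
vertex -3.501 -0.825 3.425
endloop
endfacet
facet normal 0.090 0.622 0.778
outer loop
vertex -2.962 -1.136 3.611
vertex -3.501 -0.825 3.425
vertex -4.376 -2.268 4.679
endloop
endfacet
facet normal 0.506 0.429 -0.748
outer loop
vertex -3.501 -0.825 3.425
vertex -3.364 -1.412 3.181
vertex -3.903 -1.1 2.995
endloop
endfacet
facet normal -0.715 0.652 0.251
outer loop
vertex -3.501 -0.825 3.425
vertex -3.903 -1.1 2.995
vertex -4.376 -2.268 4.679
endloop
endfacet
facet normal 0.506 0.427 -0.749
outer loop
vertex -3.903 -1.1 2.995
vertex -3.364 -1.412 3.181
vertex -3.767 -1.687 2.752
endloop
endfacet
facet normal -0.943 -0.085 -0.323
outer loop
vertex -3.903 -1.1 2.995
vertex -3.767 -1.687 2.752
vertex -4.376 -2.268 4.679
endloop
endfacet
facet normal 0.506 0.427 -0.749
outer loop
vertex -3.767 -1.687 2.752
vertex -3.364 -1.412 3.181
vertex -3.228 -1.999 2.938
endloop
endfacet
facet normal -0.365 -0.853 -0.373
outer loop
vertex -3.767 -1.687 2.752
vertex -3.228 -1.999 2.938
vertex -4.376 -2.268 4.679
endloop
endfacet
facet normal 0.505 0.427 -0.750
outer loop
vertex -3.228 -1.999 2.938
vertex -3.364 -1.412 3.181
vertex -2.825 -1.723 3.367
endloop
endfacet
facet normal 0.441 -0.884 0.154
outer loop
vertex -3.228 -1.999 2.938
vertex -2.825 -1.723 3.367
vertex -4.376 -2.268 4.679
endloop
endfacet
facet normal 0.506 0.429 -0.748
outer loop
vertex -2.825 -1.723 3.367
vertex -3.364 -1.412 3.181
vertex -2.962 -1.136 3.611
endloop
endfacet
facet normal 0.668 -0.147 0.729
outer loop
vertex -2.825 -1.723 3.367
vertex -2.962 -1.136 3.611
vertex -4.376 -2.268 4.679
endloop
endfacet

endsolid


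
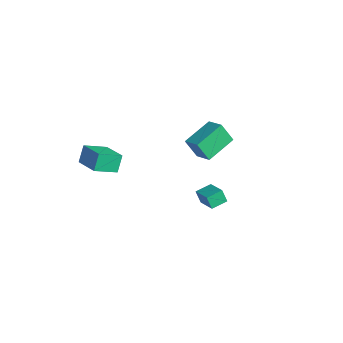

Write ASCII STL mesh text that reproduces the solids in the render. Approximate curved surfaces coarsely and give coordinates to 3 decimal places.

solid 
facet normal -0.341 -0.368 0.865
outer loop
vertex -3.579 4.429 3.283
vertex -4.716 4.298 2.779
vertex -3.099 2.571 2.683
endloop
endfacet
facet normal 0.909 0.104 0.404
outer loop
vertex -2.624 3.082 1.481
vertex -3.579 4.429 3.283
vertex -3.099 2.571 2.683
endloop
endfacet
facet normal -0.341 -0.368 0.865
outer loop
vertex -3.099 2.571 2.683
vertex -4.716 4.298 2.779
vertex -4.236 2.44 2.179
endloop
endfacet
facet normal 0.239 -0.924 -0.298
outer loop
vertex -4.236 2.44 2.179
vertex -2.624 3.082 1.481
vertex -3.099 2.571 2.683
endloop
endfacet
facet normal -0.239 0.924 0.298
outer loop
vertex -3.579 4.429 3.283
vertex -4.241 4.809 1.577
vertex -4.716 4.298 2.779
endloop
endfacet
facet normal 0.909 0.104 0.404
outer loop
vertex -3.104 4.94 2.081
vertex -3.579 4.429 3.283
vertex -2.624 3.082 1.481
endloop
endfacet
facet normal -0.239 0.924 0.298
outer loop
vertex -3.104 4.94 2.081
vertex -4.241 4.809 1.577
vertex -3.579 4.429 3.283
endloop
endfacet
facet normal -0.909 -0.104 -0.404
outer loop
vertex -4.716 4.298 2.779
vertex -4.241 4.809 1.577
vertex -4.236 2.44 2.179
endloop
endfacet
facet normal 0.239 -0.924 -0.298
outer loop
vertex -3.761 2.951 0.977
vertex -2.624 3.082 1.481
vertex -4.236 2.44 2.179
endloop
endfacet
facet normal -0.909 -0.104 -0.404
outer loop
vertex -4.236 2.44 2.179
vertex -4.241 4.809 1.577
vertex -3.761 2.951 0.977
endloop
endfacet
facet normal 0.341 0.368 -0.865
outer loop
vertex -3.761 2.951 0.977
vertex -3.104 4.94 2.081
vertex -2.624 3.082 1.481
endloop
endfacet
facet normal 0.341 0.368 -0.865
outer loop
vertex -4.241 4.809 1.577
vertex -3.104 4.94 2.081
vertex -3.761 2.951 0.977
endloop
endfacet
facet normal -0.921 0.039 -0.386
outer loop
vertex -0.13 0.72 1.773
vertex -0.158 1.696 1.939
vertex 0.195 0.858 1.012
endloop
endfacet
facet normal 0.028 -0.986 -0.167
outer loop
vertex 1.458 0.804 1.541
vertex -0.13 0.72 1.773
vertex 0.195 0.858 1.012
endloop
endfacet
facet normal -0.921 0.040 -0.387
outer loop
vertex 0.195 0.858 1.012
vertex -0.158 1.696 1.939
vertex 0.168 1.834 1.177
endloop
endfacet
facet normal 0.387 0.164 -0.907
outer loop
vertex 0.168 1.834 1.177
vertex 1.458 0.804 1.541
vertex 0.195 0.858 1.012
endloop
endfacet
facet normal -0.387 -0.165 0.907
outer loop
vertex -0.13 0.72 1.773
vertex 1.105 1.642 2.468
vertex -0.158 1.696 1.939
endloop
endfacet
facet normal 0.028 -0.986 -0.167
outer loop
vertex 1.132 0.666 2.303
vertex -0.13 0.72 1.773
vertex 1.458 0.804 1.541
endloop
endfacet
facet normal -0.388 -0.164 0.907
outer loop
vertex 1.132 0.666 2.303
vertex 1.105 1.642 2.468
vertex -0.13 0.72 1.773
endloop
endfacet
facet normal -0.028 0.986 0.167
outer loop
vertex -0.158 1.696 1.939
vertex 1.105 1.642 2.468
vertex 0.168 1.834 1.177
endloop
endfacet
facet normal 0.388 0.165 -0.907
outer loop
vertex 1.43 1.78 1.707
vertex 1.458 0.804 1.541
vertex 0.168 1.834 1.177
endloop
endfacet
facet normal -0.028 0.986 0.167
outer loop
vertex 0.168 1.834 1.177
vertex 1.105 1.642 2.468
vertex 1.43 1.78 1.707
endloop
endfacet
facet normal 0.921 -0.039 0.387
outer loop
vertex 1.43 1.78 1.707
vertex 1.132 0.666 2.303
vertex 1.458 0.804 1.541
endloop
endfacet
facet normal 0.922 -0.040 0.386
outer loop
vertex 1.105 1.642 2.468
vertex 1.132 0.666 2.303
vertex 1.43 1.78 1.707
endloop
endfacet
facet normal -0.293 0.434 0.852
outer loop
vertex -4.635 -3.735 4.298
vertex -2.953 -3.67 4.844
vertex -4.481 -2.394 3.667
endloop
endfacet
facet normal -0.951 -0.036 -0.309
outer loop
vertex -4.147 -2.89 2.696
vertex -4.635 -3.735 4.298
vertex -4.481 -2.394 3.667
endloop
endfacet
facet normal -0.293 0.435 0.852
outer loop
vertex -4.481 -2.394 3.667
vertex -2.953 -3.67 4.844
vertex -2.799 -2.33 4.213
endloop
endfacet
facet normal 0.103 0.900 -0.424
outer loop
vertex -2.799 -2.33 4.213
vertex -4.147 -2.89 2.696
vertex -4.481 -2.394 3.667
endloop
endfacet
facet normal -0.103 -0.900 0.424
outer loop
vertex -4.635 -3.735 4.298
vertex -2.619 -4.166 3.873
vertex -2.953 -3.67 4.844
endloop
endfacet
facet normal -0.951 -0.036 -0.309
outer loop
vertex -4.301 -4.23 3.327
vertex -4.635 -3.735 4.298
vertex -4.147 -2.89 2.696
endloop
endfacet
facet normal -0.103 -0.900 0.423
outer loop
vertex -4.301 -4.23 3.327
vertex -2.619 -4.166 3.873
vertex -4.635 -3.735 4.298
endloop
endfacet
facet normal 0.951 0.036 0.309
outer loop
vertex -2.953 -3.67 4.844
vertex -2.619 -4.166 3.873
vertex -2.799 -2.33 4.213
endloop
endfacet
facet normal 0.103 0.900 -0.424
outer loop
vertex -2.465 -2.825 3.242
vertex -4.147 -2.89 2.696
vertex -2.799 -2.33 4.213
endloop
endfacet
facet normal 0.951 0.036 0.309
outer loop
vertex -2.799 -2.33 4.213
vertex -2.619 -4.166 3.873
vertex -2.465 -2.825 3.242
endloop
endfacet
facet normal 0.293 -0.435 -0.852
outer loop
vertex -2.465 -2.825 3.242
vertex -4.301 -4.23 3.327
vertex -4.147 -2.89 2.696
endloop
endfacet
facet normal 0.293 -0.434 -0.852
outer loop
vertex -2.619 -4.166 3.873
vertex -4.301 -4.23 3.327
vertex -2.465 -2.825 3.242
endloop
endfacet

endsolid


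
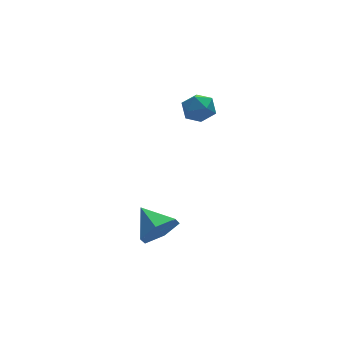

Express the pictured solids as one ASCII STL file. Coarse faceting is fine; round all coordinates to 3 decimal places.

solid 
facet normal 0.189 -0.886 -0.424
outer loop
vertex -2.236 -1.413 -1.878
vertex -2.56 -1.779 -1.258
vertex -3.008 -1.578 -1.877
endloop
endfacet
facet normal -0.173 0.804 -0.569
outer loop
vertex -2.236 -1.413 -1.878
vertex -3.008 -1.578 -1.877
vertex -2.78 -0.741 -0.762
endloop
endfacet
facet normal 0.187 -0.887 -0.423
outer loop
vertex -3.008 -1.578 -1.877
vertex -2.56 -1.779 -1.258
vertex -3.333 -1.943 -1.256
endloop
endfacet
facet normal -0.865 0.470 -0.176
outer loop
vertex -3.008 -1.578 -1.877
vertex -3.333 -1.943 -1.256
vertex -2.78 -0.741 -0.762
endloop
endfacet
facet normal 0.187 -0.887 -0.423
outer loop
vertex -3.333 -1.943 -1.256
vertex -2.56 -1.779 -1.258
vertex -2.885 -2.144 -0.637
endloop
endfacet
facet normal -0.787 0.113 0.606
outer loop
vertex -3.333 -1.943 -1.256
vertex -2.885 -2.144 -0.637
vertex -2.78 -0.741 -0.762
endloop
endfacet
facet normal 0.188 -0.887 -0.423
outer loop
vertex -2.885 -2.144 -0.637
vertex -2.56 -1.779 -1.258
vertex -2.112 -1.979 -0.639
endloop
endfacet
facet normal -0.017 0.090 0.996
outer loop
vertex -2.885 -2.144 -0.637
vertex -2.112 -1.979 -0.639
vertex -2.78 -0.741 -0.762
endloop
endfacet
facet normal 0.188 -0.886 -0.423
outer loop
vertex -2.112 -1.979 -0.639
vertex -2.56 -1.779 -1.258
vertex -1.788 -1.614 -1.26
endloop
endfacet
facet normal 0.676 0.425 0.602
outer loop
vertex -2.112 -1.979 -0.639
vertex -1.788 -1.614 -1.26
vertex -2.78 -0.741 -0.762
endloop
endfacet
facet normal 0.188 -0.886 -0.424
outer loop
vertex -1.788 -1.614 -1.26
vertex -2.56 -1.779 -1.258
vertex -2.236 -1.413 -1.878
endloop
endfacet
facet normal 0.598 0.781 -0.179
outer loop
vertex -1.788 -1.614 -1.26
vertex -2.236 -1.413 -1.878
vertex -2.78 -0.741 -0.762
endloop
endfacet
facet normal 0.335 0.350 0.875
outer loop
vertex 1.25 3.478 0.791
vertex 0.934 2.978 1.112
vertex 1.568 2.896 0.902
endloop
endfacet
facet normal 0.793 0.500 0.349
outer loop
vertex 1.25 3.478 0.791
vertex 1.568 2.896 0.902
vertex 1.632 3.208 0.309
endloop
endfacet
facet normal 0.445 0.884 -0.142
outer loop
vertex 1.25 3.478 0.791
vertex 1.632 3.208 0.309
vertex 1.038 3.482 0.153
endloop
endfacet
facet normal -0.226 0.971 0.081
outer loop
vertex 1.25 3.478 0.791
vertex 1.038 3.482 0.153
vertex 0.607 3.34 0.649
endloop
endfacet
facet normal -0.294 0.641 0.709
outer loop
vertex 1.25 3.478 0.791
vertex 0.607 3.34 0.649
vertex 0.934 2.978 1.112
endloop
endfacet
facet normal 0.992 -0.116 0.046
outer loop
vertex 1.632 3.208 0.309
vertex 1.568 2.896 0.902
vertex 1.553 2.54 0.331
endloop
endfacet
facet normal 0.251 -0.360 0.898
outer loop
vertex 1.568 2.896 0.902
vertex 0.934 2.978 1.112
vertex 1.122 2.398 0.827
endloop
endfacet
facet normal -0.768 0.112 0.630
outer loop
vertex 0.934 2.978 1.112
vertex 0.607 3.34 0.649
vertex 0.528 2.672 0.671
endloop
endfacet
facet normal -0.658 0.647 -0.386
outer loop
vertex 0.607 3.34 0.649
vertex 1.038 3.482 0.153
vertex 0.592 2.984 0.078
endloop
endfacet
facet normal 0.430 0.507 -0.747
outer loop
vertex 1.038 3.482 0.153
vertex 1.632 3.208 0.309
vertex 1.226 2.902 -0.132
endloop
endfacet
facet normal 0.226 -0.971 -0.081
outer loop
vertex 0.91 2.402 0.189
vertex 1.553 2.54 0.331
vertex 1.122 2.398 0.827
endloop
endfacet
facet normal -0.445 -0.884 0.142
outer loop
vertex 0.91 2.402 0.189
vertex 1.122 2.398 0.827
vertex 0.528 2.672 0.671
endloop
endfacet
facet normal -0.793 -0.500 -0.349
outer loop
vertex 0.91 2.402 0.189
vertex 0.528 2.672 0.671
vertex 0.592 2.984 0.078
endloop
endfacet
facet normal -0.335 -0.350 -0.875
outer loop
vertex 0.91 2.402 0.189
vertex 0.592 2.984 0.078
vertex 1.226 2.902 -0.132
endloop
endfacet
facet normal 0.294 -0.641 -0.709
outer loop
vertex 0.91 2.402 0.189
vertex 1.226 2.902 -0.132
vertex 1.553 2.54 0.331
endloop
endfacet
facet normal 0.658 -0.647 0.386
outer loop
vertex 1.122 2.398 0.827
vertex 1.553 2.54 0.331
vertex 1.568 2.896 0.902
endloop
endfacet
facet normal -0.430 -0.507 0.747
outer loop
vertex 0.528 2.672 0.671
vertex 1.122 2.398 0.827
vertex 0.934 2.978 1.112
endloop
endfacet
facet normal -0.992 0.116 -0.046
outer loop
vertex 0.592 2.984 0.078
vertex 0.528 2.672 0.671
vertex 0.607 3.34 0.649
endloop
endfacet
facet normal -0.251 0.360 -0.898
outer loop
vertex 1.226 2.902 -0.132
vertex 0.592 2.984 0.078
vertex 1.038 3.482 0.153
endloop
endfacet
facet normal 0.768 -0.112 -0.630
outer loop
vertex 1.553 2.54 0.331
vertex 1.226 2.902 -0.132
vertex 1.632 3.208 0.309
endloop
endfacet

endsolid


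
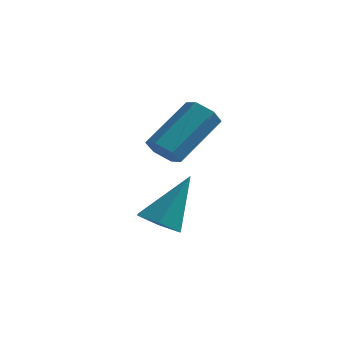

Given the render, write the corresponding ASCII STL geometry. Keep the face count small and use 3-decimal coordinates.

solid 
facet normal -0.300 -0.710 -0.638
outer loop
vertex -2.056 0.884 2.188
vertex -2.579 1.264 2.011
vertex -2.0 1.317 1.68
endloop
endfacet
facet normal 0.950 -0.280 -0.134
outer loop
vertex -2.056 0.884 2.188
vertex -2.0 1.317 1.68
vertex -1.418 2.396 3.546
endloop
endfacet
facet normal 0.950 -0.282 -0.133
outer loop
vertex -1.418 2.396 3.546
vertex -2.0 1.317 1.68
vertex -1.361 2.829 3.037
endloop
endfacet
facet normal 0.300 0.710 0.637
outer loop
vertex -1.418 2.396 3.546
vertex -1.361 2.829 3.037
vertex -1.941 2.776 3.369
endloop
endfacet
facet normal -0.300 -0.710 -0.638
outer loop
vertex -2.0 1.317 1.68
vertex -2.579 1.264 2.011
vertex -2.523 1.697 1.503
endloop
endfacet
facet normal 0.549 0.418 -0.724
outer loop
vertex -2.0 1.317 1.68
vertex -2.523 1.697 1.503
vertex -1.361 2.829 3.037
endloop
endfacet
facet normal 0.549 0.418 -0.724
outer loop
vertex -1.361 2.829 3.037
vertex -2.523 1.697 1.503
vertex -1.884 3.209 2.86
endloop
endfacet
facet normal 0.300 0.710 0.637
outer loop
vertex -1.361 2.829 3.037
vertex -1.884 3.209 2.86
vertex -1.941 2.776 3.369
endloop
endfacet
facet normal -0.300 -0.710 -0.638
outer loop
vertex -2.523 1.697 1.503
vertex -2.579 1.264 2.011
vertex -3.102 1.644 1.834
endloop
endfacet
facet normal -0.402 0.700 -0.591
outer loop
vertex -2.523 1.697 1.503
vertex -3.102 1.644 1.834
vertex -1.884 3.209 2.86
endloop
endfacet
facet normal -0.402 0.700 -0.590
outer loop
vertex -1.884 3.209 2.86
vertex -3.102 1.644 1.834
vertex -2.464 3.156 3.192
endloop
endfacet
facet normal 0.300 0.710 0.637
outer loop
vertex -1.884 3.209 2.86
vertex -2.464 3.156 3.192
vertex -1.941 2.776 3.369
endloop
endfacet
facet normal -0.300 -0.710 -0.637
outer loop
vertex -3.102 1.644 1.834
vertex -2.579 1.264 2.011
vertex -3.159 1.211 2.343
endloop
endfacet
facet normal -0.950 0.281 0.133
outer loop
vertex -3.102 1.644 1.834
vertex -3.159 1.211 2.343
vertex -2.464 3.156 3.192
endloop
endfacet
facet normal -0.950 0.281 0.135
outer loop
vertex -2.464 3.156 3.192
vertex -3.159 1.211 2.343
vertex -2.52 2.723 3.7
endloop
endfacet
facet normal 0.300 0.710 0.638
outer loop
vertex -2.464 3.156 3.192
vertex -2.52 2.723 3.7
vertex -1.941 2.776 3.369
endloop
endfacet
facet normal -0.300 -0.710 -0.637
outer loop
vertex -3.159 1.211 2.343
vertex -2.579 1.264 2.011
vertex -2.636 0.831 2.52
endloop
endfacet
facet normal -0.549 -0.418 0.724
outer loop
vertex -3.159 1.211 2.343
vertex -2.636 0.831 2.52
vertex -2.52 2.723 3.7
endloop
endfacet
facet normal -0.549 -0.418 0.724
outer loop
vertex -2.52 2.723 3.7
vertex -2.636 0.831 2.52
vertex -1.997 2.343 3.877
endloop
endfacet
facet normal 0.300 0.710 0.638
outer loop
vertex -2.52 2.723 3.7
vertex -1.997 2.343 3.877
vertex -1.941 2.776 3.369
endloop
endfacet
facet normal -0.300 -0.710 -0.637
outer loop
vertex -2.636 0.831 2.52
vertex -2.579 1.264 2.011
vertex -2.056 0.884 2.188
endloop
endfacet
facet normal 0.402 -0.700 0.590
outer loop
vertex -2.636 0.831 2.52
vertex -2.056 0.884 2.188
vertex -1.997 2.343 3.877
endloop
endfacet
facet normal 0.402 -0.700 0.591
outer loop
vertex -1.997 2.343 3.877
vertex -2.056 0.884 2.188
vertex -1.418 2.396 3.546
endloop
endfacet
facet normal 0.300 0.710 0.638
outer loop
vertex -1.997 2.343 3.877
vertex -1.418 2.396 3.546
vertex -1.941 2.776 3.369
endloop
endfacet
facet normal -0.296 -0.428 -0.854
outer loop
vertex -2.049 1.425 -1.264
vertex -2.509 0.862 -0.822
vertex -2.859 1.596 -1.069
endloop
endfacet
facet normal 0.168 0.973 -0.157
outer loop
vertex -2.049 1.425 -1.264
vertex -2.859 1.596 -1.069
vertex -1.891 1.758 0.962
endloop
endfacet
facet normal -0.296 -0.428 -0.854
outer loop
vertex -2.859 1.596 -1.069
vertex -2.509 0.862 -0.822
vertex -3.318 1.034 -0.628
endloop
endfacet
facet normal -0.645 0.722 0.250
outer loop
vertex -2.859 1.596 -1.069
vertex -3.318 1.034 -0.628
vertex -1.891 1.758 0.962
endloop
endfacet
facet normal -0.296 -0.428 -0.854
outer loop
vertex -3.318 1.034 -0.628
vertex -2.509 0.862 -0.822
vertex -2.968 0.3 -0.381
endloop
endfacet
facet normal -0.715 -0.108 0.691
outer loop
vertex -3.318 1.034 -0.628
vertex -2.968 0.3 -0.381
vertex -1.891 1.758 0.962
endloop
endfacet
facet normal -0.296 -0.428 -0.854
outer loop
vertex -2.968 0.3 -0.381
vertex -2.509 0.862 -0.822
vertex -2.159 0.128 -0.575
endloop
endfacet
facet normal 0.028 -0.688 0.725
outer loop
vertex -2.968 0.3 -0.381
vertex -2.159 0.128 -0.575
vertex -1.891 1.758 0.962
endloop
endfacet
facet normal -0.296 -0.428 -0.854
outer loop
vertex -2.159 0.128 -0.575
vertex -2.509 0.862 -0.822
vertex -1.699 0.691 -1.017
endloop
endfacet
facet normal 0.841 -0.438 0.318
outer loop
vertex -2.159 0.128 -0.575
vertex -1.699 0.691 -1.017
vertex -1.891 1.758 0.962
endloop
endfacet
facet normal -0.296 -0.428 -0.854
outer loop
vertex -1.699 0.691 -1.017
vertex -2.509 0.862 -0.822
vertex -2.049 1.425 -1.264
endloop
endfacet
facet normal 0.911 0.393 -0.123
outer loop
vertex -1.699 0.691 -1.017
vertex -2.049 1.425 -1.264
vertex -1.891 1.758 0.962
endloop
endfacet

endsolid


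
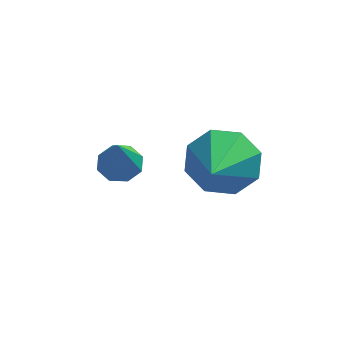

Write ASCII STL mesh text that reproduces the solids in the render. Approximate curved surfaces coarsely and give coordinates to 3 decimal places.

solid 
facet normal 0.083 0.862 -0.500
outer loop
vertex -0.628 2.184 -4.312
vertex -0.984 2.683 -3.51
vertex -0.066 2.409 -3.831
endloop
endfacet
facet normal 0.571 -0.760 -0.311
outer loop
vertex -0.628 2.184 -4.312
vertex -0.066 2.409 -3.831
vertex -1.136 1.097 -2.59
endloop
endfacet
facet normal 0.082 0.862 -0.500
outer loop
vertex -0.066 2.409 -3.831
vertex -0.984 2.683 -3.51
vertex -0.043 2.795 -3.162
endloop
endfacet
facet normal 0.851 -0.467 0.240
outer loop
vertex -0.066 2.409 -3.831
vertex -0.043 2.795 -3.162
vertex -1.136 1.097 -2.59
endloop
endfacet
facet normal 0.082 0.862 -0.499
outer loop
vertex -0.043 2.795 -3.162
vertex -0.984 2.683 -3.51
vertex -0.57 3.115 -2.696
endloop
endfacet
facet normal 0.611 -0.130 0.781
outer loop
vertex -0.043 2.795 -3.162
vertex -0.57 3.115 -2.696
vertex -1.136 1.097 -2.59
endloop
endfacet
facet normal 0.084 0.862 -0.500
outer loop
vertex -0.57 3.115 -2.696
vertex -0.984 2.683 -3.51
vertex -1.34 3.183 -2.708
endloop
endfacet
facet normal -0.011 0.055 0.998
outer loop
vertex -0.57 3.115 -2.696
vertex -1.34 3.183 -2.708
vertex -1.136 1.097 -2.59
endloop
endfacet
facet normal 0.082 0.862 -0.501
outer loop
vertex -1.34 3.183 -2.708
vertex -0.984 2.683 -3.51
vertex -1.902 2.957 -3.189
endloop
endfacet
facet normal -0.645 -0.020 0.764
outer loop
vertex -1.34 3.183 -2.708
vertex -1.902 2.957 -3.189
vertex -1.136 1.097 -2.59
endloop
endfacet
facet normal 0.082 0.862 -0.500
outer loop
vertex -1.902 2.957 -3.189
vertex -0.984 2.683 -3.51
vertex -1.925 2.571 -3.858
endloop
endfacet
facet normal -0.926 -0.313 0.212
outer loop
vertex -1.902 2.957 -3.189
vertex -1.925 2.571 -3.858
vertex -1.136 1.097 -2.59
endloop
endfacet
facet normal 0.082 0.862 -0.499
outer loop
vertex -1.925 2.571 -3.858
vertex -0.984 2.683 -3.51
vertex -1.398 2.251 -4.324
endloop
endfacet
facet normal -0.685 -0.650 -0.329
outer loop
vertex -1.925 2.571 -3.858
vertex -1.398 2.251 -4.324
vertex -1.136 1.097 -2.59
endloop
endfacet
facet normal 0.083 0.862 -0.500
outer loop
vertex -1.398 2.251 -4.324
vertex -0.984 2.683 -3.51
vertex -0.628 2.184 -4.312
endloop
endfacet
facet normal -0.064 -0.835 -0.546
outer loop
vertex -1.398 2.251 -4.324
vertex -0.628 2.184 -4.312
vertex -1.136 1.097 -2.59
endloop
endfacet
facet normal -0.030 0.472 -0.881
outer loop
vertex -3.031 2.828 -4.209
vertex -3.604 3.003 -4.096
vertex -3.052 3.239 -3.988
endloop
endfacet
facet normal 0.951 -0.108 0.291
outer loop
vertex -3.031 2.828 -4.209
vertex -3.052 3.239 -3.988
vertex -3.556 2.257 -2.704
endloop
endfacet
facet normal -0.030 0.472 -0.881
outer loop
vertex -3.052 3.239 -3.988
vertex -3.604 3.003 -4.096
vertex -3.396 3.512 -3.83
endloop
endfacet
facet normal 0.646 0.463 0.607
outer loop
vertex -3.052 3.239 -3.988
vertex -3.396 3.512 -3.83
vertex -3.556 2.257 -2.704
endloop
endfacet
facet normal -0.030 0.473 -0.881
outer loop
vertex -3.396 3.512 -3.83
vertex -3.604 3.003 -4.096
vertex -3.862 3.486 -3.828
endloop
endfacet
facet normal -0.034 0.670 0.742
outer loop
vertex -3.396 3.512 -3.83
vertex -3.862 3.486 -3.828
vertex -3.556 2.257 -2.704
endloop
endfacet
facet normal -0.031 0.472 -0.881
outer loop
vertex -3.862 3.486 -3.828
vertex -3.604 3.003 -4.096
vertex -4.177 3.178 -3.982
endloop
endfacet
facet normal -0.684 0.392 0.615
outer loop
vertex -3.862 3.486 -3.828
vertex -4.177 3.178 -3.982
vertex -3.556 2.257 -2.704
endloop
endfacet
facet normal -0.031 0.472 -0.881
outer loop
vertex -4.177 3.178 -3.982
vertex -3.604 3.003 -4.096
vertex -4.156 2.767 -4.203
endloop
endfacet
facet normal -0.930 -0.209 0.301
outer loop
vertex -4.177 3.178 -3.982
vertex -4.156 2.767 -4.203
vertex -3.556 2.257 -2.704
endloop
endfacet
facet normal -0.031 0.472 -0.881
outer loop
vertex -4.156 2.767 -4.203
vertex -3.604 3.003 -4.096
vertex -3.811 2.495 -4.361
endloop
endfacet
facet normal -0.624 -0.782 -0.016
outer loop
vertex -4.156 2.767 -4.203
vertex -3.811 2.495 -4.361
vertex -3.556 2.257 -2.704
endloop
endfacet
facet normal -0.031 0.472 -0.881
outer loop
vertex -3.811 2.495 -4.361
vertex -3.604 3.003 -4.096
vertex -3.345 2.52 -4.364
endloop
endfacet
facet normal 0.052 -0.987 -0.150
outer loop
vertex -3.811 2.495 -4.361
vertex -3.345 2.52 -4.364
vertex -3.556 2.257 -2.704
endloop
endfacet
facet normal -0.029 0.473 -0.881
outer loop
vertex -3.345 2.52 -4.364
vertex -3.604 3.003 -4.096
vertex -3.031 2.828 -4.209
endloop
endfacet
facet normal 0.706 -0.708 -0.022
outer loop
vertex -3.345 2.52 -4.364
vertex -3.031 2.828 -4.209
vertex -3.556 2.257 -2.704
endloop
endfacet

endsolid


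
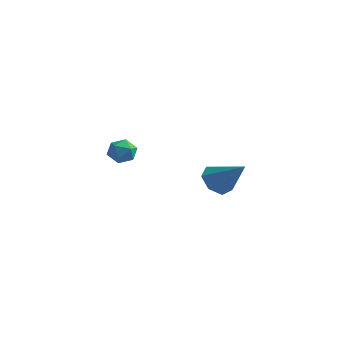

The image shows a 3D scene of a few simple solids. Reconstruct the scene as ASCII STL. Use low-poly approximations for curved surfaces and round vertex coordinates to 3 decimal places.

solid 
facet normal -0.519 0.768 -0.376
outer loop
vertex -3.846 1.776 -1.313
vertex -4.584 1.369 -1.126
vertex -4.223 1.896 -0.547
endloop
endfacet
facet normal 0.104 0.989 -0.104
outer loop
vertex -3.846 1.776 -1.313
vertex -4.223 1.896 -0.547
vertex -3.368 1.801 -0.596
endloop
endfacet
facet normal 0.628 0.641 -0.441
outer loop
vertex -3.846 1.776 -1.313
vertex -3.368 1.801 -0.596
vertex -3.199 1.216 -1.206
endloop
endfacet
facet normal 0.329 0.204 -0.922
outer loop
vertex -3.846 1.776 -1.313
vertex -3.199 1.216 -1.206
vertex -3.951 0.949 -1.533
endloop
endfacet
facet normal -0.379 0.283 -0.881
outer loop
vertex -3.846 1.776 -1.313
vertex -3.951 0.949 -1.533
vertex -4.584 1.369 -1.126
endloop
endfacet
facet normal 0.123 0.803 0.584
outer loop
vertex -3.368 1.801 -0.596
vertex -4.223 1.896 -0.547
vertex -3.809 1.411 0.033
endloop
endfacet
facet normal -0.883 0.446 0.145
outer loop
vertex -4.223 1.896 -0.547
vertex -4.584 1.369 -1.126
vertex -4.561 1.144 -0.294
endloop
endfacet
facet normal -0.658 -0.340 -0.672
outer loop
vertex -4.584 1.369 -1.126
vertex -3.951 0.949 -1.533
vertex -4.392 0.559 -0.904
endloop
endfacet
facet normal 0.487 -0.467 -0.738
outer loop
vertex -3.951 0.949 -1.533
vertex -3.199 1.216 -1.206
vertex -3.537 0.464 -0.953
endloop
endfacet
facet normal 0.970 0.240 0.038
outer loop
vertex -3.199 1.216 -1.206
vertex -3.368 1.801 -0.596
vertex -3.176 0.991 -0.374
endloop
endfacet
facet normal -0.329 -0.204 0.922
outer loop
vertex -3.914 0.584 -0.187
vertex -3.809 1.411 0.033
vertex -4.561 1.144 -0.294
endloop
endfacet
facet normal -0.628 -0.641 0.441
outer loop
vertex -3.914 0.584 -0.187
vertex -4.561 1.144 -0.294
vertex -4.392 0.559 -0.904
endloop
endfacet
facet normal -0.104 -0.989 0.104
outer loop
vertex -3.914 0.584 -0.187
vertex -4.392 0.559 -0.904
vertex -3.537 0.464 -0.953
endloop
endfacet
facet normal 0.519 -0.768 0.376
outer loop
vertex -3.914 0.584 -0.187
vertex -3.537 0.464 -0.953
vertex -3.176 0.991 -0.374
endloop
endfacet
facet normal 0.379 -0.283 0.881
outer loop
vertex -3.914 0.584 -0.187
vertex -3.176 0.991 -0.374
vertex -3.809 1.411 0.033
endloop
endfacet
facet normal -0.487 0.467 0.738
outer loop
vertex -4.561 1.144 -0.294
vertex -3.809 1.411 0.033
vertex -4.223 1.896 -0.547
endloop
endfacet
facet normal -0.970 -0.240 -0.038
outer loop
vertex -4.392 0.559 -0.904
vertex -4.561 1.144 -0.294
vertex -4.584 1.369 -1.126
endloop
endfacet
facet normal -0.123 -0.803 -0.584
outer loop
vertex -3.537 0.464 -0.953
vertex -4.392 0.559 -0.904
vertex -3.951 0.949 -1.533
endloop
endfacet
facet normal 0.883 -0.446 -0.145
outer loop
vertex -3.176 0.991 -0.374
vertex -3.537 0.464 -0.953
vertex -3.199 1.216 -1.206
endloop
endfacet
facet normal 0.658 0.340 0.672
outer loop
vertex -3.809 1.411 0.033
vertex -3.176 0.991 -0.374
vertex -3.368 1.801 -0.596
endloop
endfacet
facet normal -0.782 0.033 -0.622
outer loop
vertex 2.687 1.546 -2.07
vertex 2.122 1.065 -1.385
vertex 2.258 2.059 -1.503
endloop
endfacet
facet normal 0.660 0.733 -0.164
outer loop
vertex 2.687 1.546 -2.07
vertex 2.258 2.059 -1.503
vertex 3.798 0.995 -0.055
endloop
endfacet
facet normal -0.783 0.033 -0.622
outer loop
vertex 2.258 2.059 -1.503
vertex 2.122 1.065 -1.385
vertex 1.727 1.823 -0.847
endloop
endfacet
facet normal 0.175 0.873 0.456
outer loop
vertex 2.258 2.059 -1.503
vertex 1.727 1.823 -0.847
vertex 3.798 0.995 -0.055
endloop
endfacet
facet normal -0.783 0.033 -0.621
outer loop
vertex 1.727 1.823 -0.847
vertex 2.122 1.065 -1.385
vertex 1.494 1.017 -0.596
endloop
endfacet
facet normal -0.211 0.346 0.914
outer loop
vertex 1.727 1.823 -0.847
vertex 1.494 1.017 -0.596
vertex 3.798 0.995 -0.055
endloop
endfacet
facet normal -0.783 0.033 -0.621
outer loop
vertex 1.494 1.017 -0.596
vertex 2.122 1.065 -1.385
vertex 1.734 0.247 -0.939
endloop
endfacet
facet normal -0.208 -0.451 0.868
outer loop
vertex 1.494 1.017 -0.596
vertex 1.734 0.247 -0.939
vertex 3.798 0.995 -0.055
endloop
endfacet
facet normal -0.783 0.033 -0.621
outer loop
vertex 1.734 0.247 -0.939
vertex 2.122 1.065 -1.385
vertex 2.266 0.093 -1.618
endloop
endfacet
facet normal 0.182 -0.918 0.351
outer loop
vertex 1.734 0.247 -0.939
vertex 2.266 0.093 -1.618
vertex 3.798 0.995 -0.055
endloop
endfacet
facet normal -0.782 0.033 -0.622
outer loop
vertex 2.266 0.093 -1.618
vertex 2.122 1.065 -1.385
vertex 2.691 0.671 -2.121
endloop
endfacet
facet normal 0.666 -0.704 -0.246
outer loop
vertex 2.266 0.093 -1.618
vertex 2.691 0.671 -2.121
vertex 3.798 0.995 -0.055
endloop
endfacet
facet normal -0.782 0.033 -0.622
outer loop
vertex 2.691 0.671 -2.121
vertex 2.122 1.065 -1.385
vertex 2.687 1.546 -2.07
endloop
endfacet
facet normal 0.879 0.032 -0.476
outer loop
vertex 2.691 0.671 -2.121
vertex 2.687 1.546 -2.07
vertex 3.798 0.995 -0.055
endloop
endfacet

endsolid


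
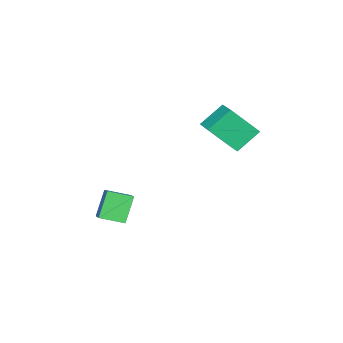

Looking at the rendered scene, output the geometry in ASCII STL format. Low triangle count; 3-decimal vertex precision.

solid 
facet normal -0.716 -0.662 -0.220
outer loop
vertex -1.115 0.605 3.824
vertex -2.151 1.366 4.905
vertex -1.827 1.907 2.226
endloop
endfacet
facet normal 0.617 -0.453 -0.644
outer loop
vertex -0.889 2.774 2.515
vertex -1.115 0.605 3.824
vertex -1.827 1.907 2.226
endloop
endfacet
facet normal -0.716 -0.662 -0.220
outer loop
vertex -1.827 1.907 2.226
vertex -2.151 1.366 4.905
vertex -2.863 2.668 3.308
endloop
endfacet
facet normal -0.326 0.597 -0.733
outer loop
vertex -2.863 2.668 3.308
vertex -0.889 2.774 2.515
vertex -1.827 1.907 2.226
endloop
endfacet
facet normal 0.326 -0.597 0.733
outer loop
vertex -1.115 0.605 3.824
vertex -1.213 2.233 5.194
vertex -2.151 1.366 4.905
endloop
endfacet
facet normal 0.616 -0.453 -0.644
outer loop
vertex -0.177 1.472 4.112
vertex -1.115 0.605 3.824
vertex -0.889 2.774 2.515
endloop
endfacet
facet normal 0.327 -0.597 0.733
outer loop
vertex -0.177 1.472 4.112
vertex -1.213 2.233 5.194
vertex -1.115 0.605 3.824
endloop
endfacet
facet normal -0.617 0.453 0.644
outer loop
vertex -2.151 1.366 4.905
vertex -1.213 2.233 5.194
vertex -2.863 2.668 3.308
endloop
endfacet
facet normal -0.327 0.597 -0.733
outer loop
vertex -1.925 3.535 3.596
vertex -0.889 2.774 2.515
vertex -2.863 2.668 3.308
endloop
endfacet
facet normal -0.617 0.453 0.644
outer loop
vertex -2.863 2.668 3.308
vertex -1.213 2.233 5.194
vertex -1.925 3.535 3.596
endloop
endfacet
facet normal 0.716 0.662 0.220
outer loop
vertex -1.925 3.535 3.596
vertex -0.177 1.472 4.112
vertex -0.889 2.774 2.515
endloop
endfacet
facet normal 0.716 0.662 0.220
outer loop
vertex -1.213 2.233 5.194
vertex -0.177 1.472 4.112
vertex -1.925 3.535 3.596
endloop
endfacet
facet normal -0.549 0.008 0.836
outer loop
vertex 0.425 -4.069 -1.416
vertex 1.548 -3.289 -0.685
vertex -0.158 -2.859 -1.81
endloop
endfacet
facet normal -0.724 -0.503 -0.472
outer loop
vertex 0.792 -2.871 -3.255
vertex 0.425 -4.069 -1.416
vertex -0.158 -2.859 -1.81
endloop
endfacet
facet normal -0.549 0.007 0.836
outer loop
vertex -0.158 -2.859 -1.81
vertex 1.548 -3.289 -0.685
vertex 0.964 -2.079 -1.079
endloop
endfacet
facet normal -0.417 0.864 -0.282
outer loop
vertex 0.964 -2.079 -1.079
vertex 0.792 -2.871 -3.255
vertex -0.158 -2.859 -1.81
endloop
endfacet
facet normal 0.417 -0.864 0.281
outer loop
vertex 0.425 -4.069 -1.416
vertex 2.498 -3.301 -2.13
vertex 1.548 -3.289 -0.685
endloop
endfacet
facet normal -0.724 -0.503 -0.472
outer loop
vertex 1.376 -4.081 -2.861
vertex 0.425 -4.069 -1.416
vertex 0.792 -2.871 -3.255
endloop
endfacet
facet normal 0.417 -0.864 0.282
outer loop
vertex 1.376 -4.081 -2.861
vertex 2.498 -3.301 -2.13
vertex 0.425 -4.069 -1.416
endloop
endfacet
facet normal 0.724 0.503 0.472
outer loop
vertex 1.548 -3.289 -0.685
vertex 2.498 -3.301 -2.13
vertex 0.964 -2.079 -1.079
endloop
endfacet
facet normal -0.417 0.864 -0.282
outer loop
vertex 1.915 -2.091 -2.524
vertex 0.792 -2.871 -3.255
vertex 0.964 -2.079 -1.079
endloop
endfacet
facet normal 0.724 0.503 0.472
outer loop
vertex 0.964 -2.079 -1.079
vertex 2.498 -3.301 -2.13
vertex 1.915 -2.091 -2.524
endloop
endfacet
facet normal 0.549 -0.007 -0.836
outer loop
vertex 1.915 -2.091 -2.524
vertex 1.376 -4.081 -2.861
vertex 0.792 -2.871 -3.255
endloop
endfacet
facet normal 0.549 -0.007 -0.836
outer loop
vertex 2.498 -3.301 -2.13
vertex 1.376 -4.081 -2.861
vertex 1.915 -2.091 -2.524
endloop
endfacet

endsolid


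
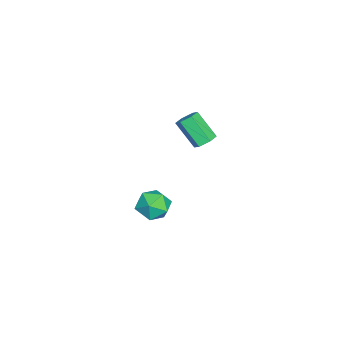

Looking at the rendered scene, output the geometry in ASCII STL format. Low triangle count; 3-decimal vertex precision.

solid 
facet normal -0.932 0.360 -0.044
outer loop
vertex -0.268 -3.127 -3.785
vertex -0.324 -3.168 -2.925
vertex -0.03 -2.452 -3.304
endloop
endfacet
facet normal -0.539 0.607 -0.584
outer loop
vertex -0.268 -3.127 -3.785
vertex -0.03 -2.452 -3.304
vertex 0.445 -2.686 -3.985
endloop
endfacet
facet normal -0.296 0.045 -0.954
outer loop
vertex -0.268 -3.127 -3.785
vertex 0.445 -2.686 -3.985
vertex 0.445 -3.547 -4.026
endloop
endfacet
facet normal -0.539 -0.547 -0.641
outer loop
vertex -0.268 -3.127 -3.785
vertex 0.445 -3.547 -4.026
vertex -0.031 -3.845 -3.371
endloop
endfacet
facet normal -0.933 -0.353 -0.078
outer loop
vertex -0.268 -3.127 -3.785
vertex -0.031 -3.845 -3.371
vertex -0.324 -3.168 -2.925
endloop
endfacet
facet normal 0.023 0.950 -0.310
outer loop
vertex 0.445 -2.686 -3.985
vertex -0.03 -2.452 -3.304
vertex 0.831 -2.455 -3.249
endloop
endfacet
facet normal -0.613 0.551 0.566
outer loop
vertex -0.03 -2.452 -3.304
vertex -0.324 -3.168 -2.925
vertex 0.355 -2.753 -2.594
endloop
endfacet
facet normal -0.614 -0.602 0.511
outer loop
vertex -0.324 -3.168 -2.925
vertex -0.031 -3.845 -3.371
vertex 0.355 -3.614 -2.635
endloop
endfacet
facet normal 0.022 -0.916 -0.400
outer loop
vertex -0.031 -3.845 -3.371
vertex 0.445 -3.547 -4.026
vertex 0.83 -3.848 -3.316
endloop
endfacet
facet normal 0.416 0.043 -0.908
outer loop
vertex 0.445 -3.547 -4.026
vertex 0.445 -2.686 -3.985
vertex 1.124 -3.132 -3.695
endloop
endfacet
facet normal 0.539 0.547 0.641
outer loop
vertex 1.068 -3.173 -2.835
vertex 0.831 -2.455 -3.249
vertex 0.355 -2.753 -2.594
endloop
endfacet
facet normal 0.296 -0.045 0.954
outer loop
vertex 1.068 -3.173 -2.835
vertex 0.355 -2.753 -2.594
vertex 0.355 -3.614 -2.635
endloop
endfacet
facet normal 0.539 -0.607 0.584
outer loop
vertex 1.068 -3.173 -2.835
vertex 0.355 -3.614 -2.635
vertex 0.83 -3.848 -3.316
endloop
endfacet
facet normal 0.932 -0.360 0.044
outer loop
vertex 1.068 -3.173 -2.835
vertex 0.83 -3.848 -3.316
vertex 1.124 -3.132 -3.695
endloop
endfacet
facet normal 0.933 0.353 0.078
outer loop
vertex 1.068 -3.173 -2.835
vertex 1.124 -3.132 -3.695
vertex 0.831 -2.455 -3.249
endloop
endfacet
facet normal -0.022 0.916 0.400
outer loop
vertex 0.355 -2.753 -2.594
vertex 0.831 -2.455 -3.249
vertex -0.03 -2.452 -3.304
endloop
endfacet
facet normal -0.416 -0.043 0.908
outer loop
vertex 0.355 -3.614 -2.635
vertex 0.355 -2.753 -2.594
vertex -0.324 -3.168 -2.925
endloop
endfacet
facet normal -0.023 -0.950 0.310
outer loop
vertex 0.83 -3.848 -3.316
vertex 0.355 -3.614 -2.635
vertex -0.031 -3.845 -3.371
endloop
endfacet
facet normal 0.613 -0.551 -0.566
outer loop
vertex 1.124 -3.132 -3.695
vertex 0.83 -3.848 -3.316
vertex 0.445 -3.547 -4.026
endloop
endfacet
facet normal 0.614 0.602 -0.511
outer loop
vertex 0.831 -2.455 -3.249
vertex 1.124 -3.132 -3.695
vertex 0.445 -2.686 -3.985
endloop
endfacet
facet normal 0.274 0.604 -0.749
outer loop
vertex 1.145 -0.614 1.775
vertex 0.825 -0.878 1.445
vertex 0.641 -0.461 1.714
endloop
endfacet
facet normal 0.147 0.743 0.653
outer loop
vertex 1.145 -0.614 1.775
vertex 0.641 -0.461 1.714
vertex 0.754 -1.477 2.845
endloop
endfacet
facet normal 0.148 0.743 0.653
outer loop
vertex 0.754 -1.477 2.845
vertex 0.641 -0.461 1.714
vertex 0.25 -1.324 2.785
endloop
endfacet
facet normal -0.273 -0.604 0.749
outer loop
vertex 0.754 -1.477 2.845
vertex 0.25 -1.324 2.785
vertex 0.435 -1.742 2.515
endloop
endfacet
facet normal 0.274 0.604 -0.749
outer loop
vertex 0.641 -0.461 1.714
vertex 0.825 -0.878 1.445
vertex 0.321 -0.725 1.384
endloop
endfacet
facet normal -0.749 0.622 0.228
outer loop
vertex 0.641 -0.461 1.714
vertex 0.321 -0.725 1.384
vertex 0.25 -1.324 2.785
endloop
endfacet
facet normal -0.751 0.620 0.227
outer loop
vertex 0.25 -1.324 2.785
vertex 0.321 -0.725 1.384
vertex -0.069 -1.589 2.455
endloop
endfacet
facet normal -0.273 -0.604 0.749
outer loop
vertex 0.25 -1.324 2.785
vertex -0.069 -1.589 2.455
vertex 0.435 -1.742 2.515
endloop
endfacet
facet normal 0.274 0.603 -0.749
outer loop
vertex 0.321 -0.725 1.384
vertex 0.825 -0.878 1.445
vertex 0.506 -1.143 1.115
endloop
endfacet
facet normal -0.897 -0.123 -0.426
outer loop
vertex 0.321 -0.725 1.384
vertex 0.506 -1.143 1.115
vertex -0.069 -1.589 2.455
endloop
endfacet
facet normal -0.897 -0.121 -0.425
outer loop
vertex -0.069 -1.589 2.455
vertex 0.506 -1.143 1.115
vertex 0.115 -2.006 2.185
endloop
endfacet
facet normal -0.273 -0.605 0.748
outer loop
vertex -0.069 -1.589 2.455
vertex 0.115 -2.006 2.185
vertex 0.435 -1.742 2.515
endloop
endfacet
facet normal 0.273 0.604 -0.749
outer loop
vertex 0.506 -1.143 1.115
vertex 0.825 -0.878 1.445
vertex 1.01 -1.296 1.175
endloop
endfacet
facet normal -0.148 -0.743 -0.653
outer loop
vertex 0.506 -1.143 1.115
vertex 1.01 -1.296 1.175
vertex 0.115 -2.006 2.185
endloop
endfacet
facet normal -0.147 -0.743 -0.653
outer loop
vertex 0.115 -2.006 2.185
vertex 1.01 -1.296 1.175
vertex 0.619 -2.159 2.246
endloop
endfacet
facet normal -0.274 -0.604 0.749
outer loop
vertex 0.115 -2.006 2.185
vertex 0.619 -2.159 2.246
vertex 0.435 -1.742 2.515
endloop
endfacet
facet normal 0.273 0.604 -0.749
outer loop
vertex 1.01 -1.296 1.175
vertex 0.825 -0.878 1.445
vertex 1.329 -1.031 1.505
endloop
endfacet
facet normal 0.750 -0.621 -0.227
outer loop
vertex 1.01 -1.296 1.175
vertex 1.329 -1.031 1.505
vertex 0.619 -2.159 2.246
endloop
endfacet
facet normal 0.749 -0.622 -0.229
outer loop
vertex 0.619 -2.159 2.246
vertex 1.329 -1.031 1.505
vertex 0.939 -1.895 2.576
endloop
endfacet
facet normal -0.274 -0.604 0.749
outer loop
vertex 0.619 -2.159 2.246
vertex 0.939 -1.895 2.576
vertex 0.435 -1.742 2.515
endloop
endfacet
facet normal 0.273 0.605 -0.748
outer loop
vertex 1.329 -1.031 1.505
vertex 0.825 -0.878 1.445
vertex 1.145 -0.614 1.775
endloop
endfacet
facet normal 0.897 0.121 0.424
outer loop
vertex 1.329 -1.031 1.505
vertex 1.145 -0.614 1.775
vertex 0.939 -1.895 2.576
endloop
endfacet
facet normal 0.896 0.122 0.426
outer loop
vertex 0.939 -1.895 2.576
vertex 1.145 -0.614 1.775
vertex 0.754 -1.477 2.845
endloop
endfacet
facet normal -0.274 -0.603 0.749
outer loop
vertex 0.939 -1.895 2.576
vertex 0.754 -1.477 2.845
vertex 0.435 -1.742 2.515
endloop
endfacet

endsolid
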